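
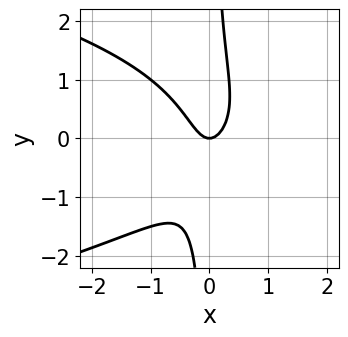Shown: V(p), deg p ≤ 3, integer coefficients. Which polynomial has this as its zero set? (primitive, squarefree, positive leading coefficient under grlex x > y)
2*x*y^2 + 3*x^2 - y

First, degree: a generic line meets the curve in up to 3 points, so deg p = 3.
Next, against the integer gridlines: it meets the y-axis at y = 0 (among the integer gridlines); it crosses the x-axis at the gridline x = 0.
Finally, assembling these constraints gives the stated polynomial.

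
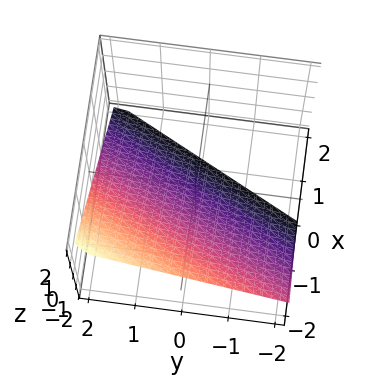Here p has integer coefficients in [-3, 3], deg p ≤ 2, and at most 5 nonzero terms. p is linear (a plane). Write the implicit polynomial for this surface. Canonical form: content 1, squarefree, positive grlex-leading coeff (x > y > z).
1. Degree: the surface is flat (a plane), so deg p = 1.
2. From the visible intercepts: it crosses the y-axis at the gridline y = 2; it meets the x-axis at x = -1 (among the integer gridlines).
3. Assembling these constraints gives the stated polynomial. Check: (0, 0, -1) on the z-axis lies on the surface, and p(0, 0, -1) = 0. ✓

2*x - y + 2*z + 2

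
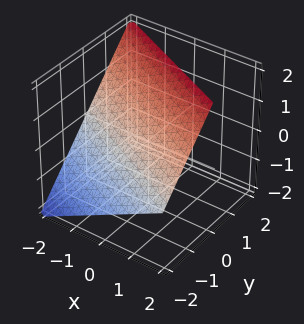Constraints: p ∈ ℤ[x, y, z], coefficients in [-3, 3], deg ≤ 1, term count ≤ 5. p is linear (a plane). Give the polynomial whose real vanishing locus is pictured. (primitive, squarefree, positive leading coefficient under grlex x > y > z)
x + 2*y - 2*z + 2

1. deg p = 1. The surface is flat (a plane).
2. Against the integer gridlines: it crosses the x-axis at the gridline x = -2; it crosses the y-axis at the gridline y = -1; it crosses the z-axis at the gridline z = 1.
3. Together with the visible shape, these determine p as stated.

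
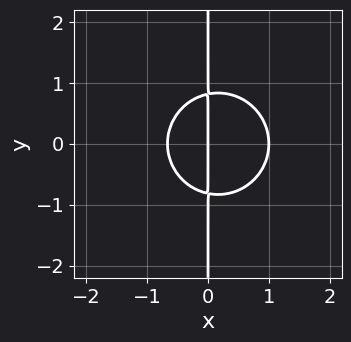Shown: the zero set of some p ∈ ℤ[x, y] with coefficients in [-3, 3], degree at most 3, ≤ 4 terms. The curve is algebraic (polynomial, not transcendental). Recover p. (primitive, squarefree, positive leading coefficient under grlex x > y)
3*x^3 + 3*x*y^2 - x^2 - 2*x

1. deg p = 3. A generic line meets the curve in up to 3 points.
2. Symmetries: the y ↦ −y reflection is a symmetry, so y appears only in even powers.
3. Observable constraints: among the integer gridlines, it crosses the x-axis at x ∈ {0, 1}; the visible y-axis segment lies entirely on the curve.
4. The integer polynomial consistent with all of this is the stated p.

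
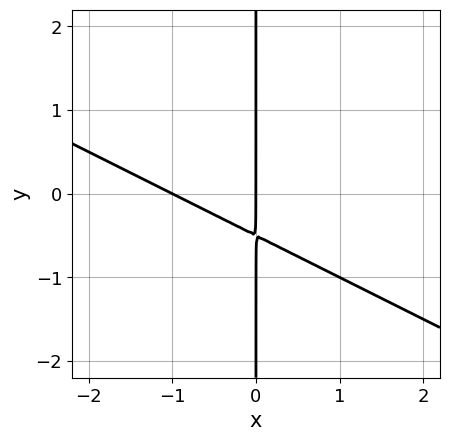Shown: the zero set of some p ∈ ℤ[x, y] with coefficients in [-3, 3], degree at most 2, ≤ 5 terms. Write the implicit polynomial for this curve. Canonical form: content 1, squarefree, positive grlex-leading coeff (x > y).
x^2 + 2*x*y + x

First, deg p = 2. A generic line meets the curve in up to 2 points.
Then, checking where it meets the axes: every point of the y-axis in the box is on the curve; the x-axis gridline crossings are at x ∈ {-1, 0}.
Finally, the integer polynomial consistent with all of this is the stated p.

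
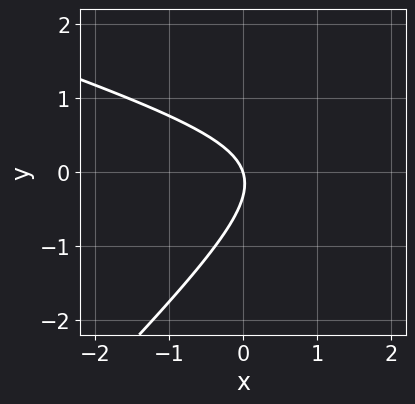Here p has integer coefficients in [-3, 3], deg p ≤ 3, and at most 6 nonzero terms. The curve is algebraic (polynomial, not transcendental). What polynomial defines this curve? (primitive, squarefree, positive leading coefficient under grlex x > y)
x^2 + 2*x*y - 3*y^2 - 3*x - y

1. The degree is 2 — no degree-1 curve has this shape.
2. Checking where it meets the axes: it crosses the y-axis at the gridline y = 0; it meets the x-axis at x = 0 (among the integer gridlines).
3. Assembling these constraints gives the stated polynomial.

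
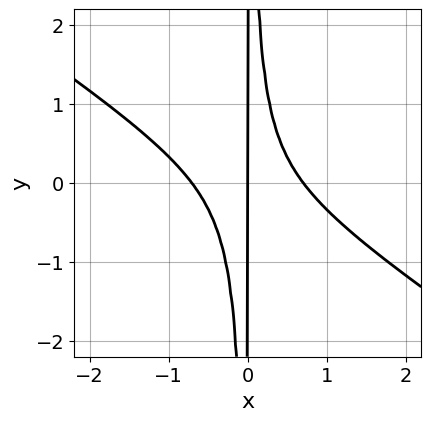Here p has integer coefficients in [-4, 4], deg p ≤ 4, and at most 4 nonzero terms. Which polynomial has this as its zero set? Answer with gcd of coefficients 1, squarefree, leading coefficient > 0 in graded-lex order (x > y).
2*x^3 + 3*x^2*y - x

(a) The degree is 3 — a generic line meets the curve in up to 3 points.
(b) Checking where it meets the axes: every point of the y-axis in the box is on the curve; one x-axis crossing is at x = 0.
(c) Solving for integer coefficients yields p as stated.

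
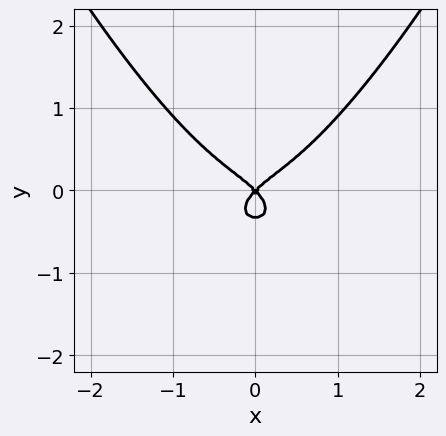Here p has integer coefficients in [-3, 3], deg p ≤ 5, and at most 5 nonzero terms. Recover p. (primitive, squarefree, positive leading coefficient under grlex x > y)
2*x^4 - 3*y^3 + x^2 - y^2

Degree: no degree-3 curve has this shape, so deg p = 4.
Symmetries: it's symmetric under x → −x, forcing even powers of x.
Against the integer gridlines: it crosses the x-axis at the gridline x = 0; it crosses the y-axis at the gridline y = 0.
Assembling these constraints gives the stated polynomial.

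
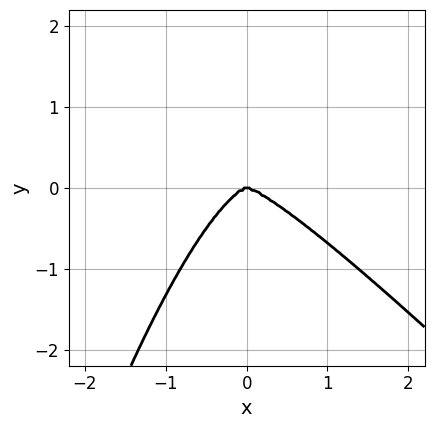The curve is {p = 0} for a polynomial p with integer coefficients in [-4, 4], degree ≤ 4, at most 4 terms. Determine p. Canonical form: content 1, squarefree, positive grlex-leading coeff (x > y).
(a) Degree: the shape is more complex than any degree-3 curve, so deg p = 4.
(b) Against the integer gridlines: it crosses the y-axis at the gridline y = 0; it meets the x-axis at x = 0 (among the integer gridlines).
(c) Fitting integer coefficients to these (and the overall shape) gives p.

x^4 + x^3*y + y^3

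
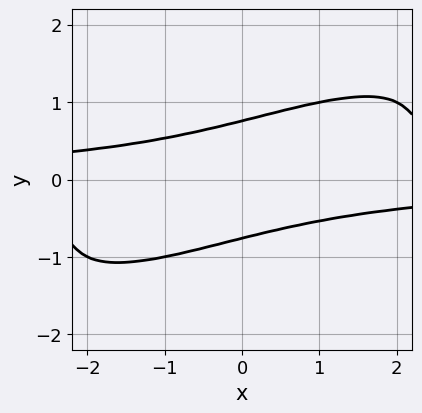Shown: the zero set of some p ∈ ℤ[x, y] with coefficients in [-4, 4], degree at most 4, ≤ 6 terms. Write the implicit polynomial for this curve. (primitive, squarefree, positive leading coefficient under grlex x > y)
1. Degree: no degree-3 curve has this shape, so deg p = 4.
2. Against the integer gridlines: the curve avoids every integer x-axis point in the box.
3. Fitting integer coefficients to these (and the overall shape) gives p.

x^2*y^2 - 3*x*y^3 + 3*y^4 - 1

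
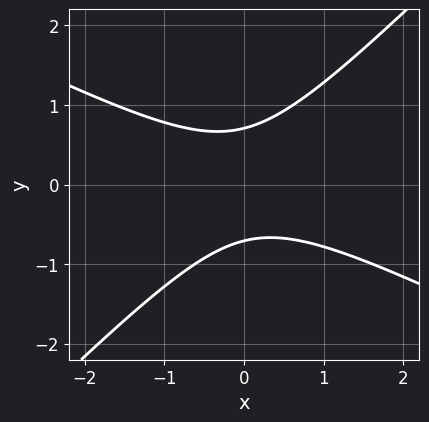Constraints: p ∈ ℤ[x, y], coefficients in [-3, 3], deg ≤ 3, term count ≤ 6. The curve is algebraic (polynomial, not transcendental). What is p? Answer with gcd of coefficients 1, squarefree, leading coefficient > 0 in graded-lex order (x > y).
1. Degree: no degree-1 curve has this shape, so deg p = 2.
2. From the axis intercepts and sections: it misses every integer gridline on the x-axis.
3. These observations pin down the coefficients.

x^2 + x*y - 2*y^2 + 1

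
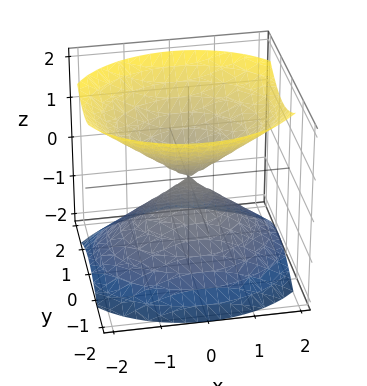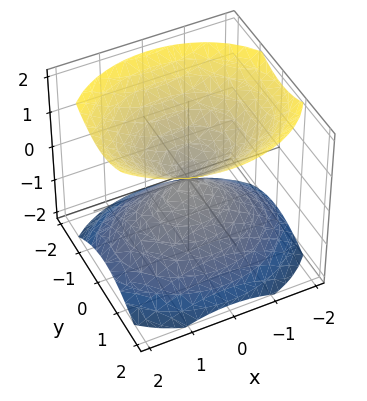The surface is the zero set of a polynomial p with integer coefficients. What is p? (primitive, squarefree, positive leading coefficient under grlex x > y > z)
2*x^2 + 3*y^2 - 3*z^2

First, there are 2 components. They look like related sheets of one shape, so recover p as a whole.
Next, the degree is 2 — two nappes meeting at a single point; a quadric.
Then, symmetries: mirror symmetry y ↦ −y ⇒ only even powers of y; mirror symmetry z ↦ −z ⇒ only even powers of z; it's symmetric under x → −x, forcing even powers of x.
Next, observable constraints: one y-axis crossing is at y = 0; one x-axis crossing is at x = 0; one z-axis crossing is at z = 0.
Finally, matching integer coefficients to the picture gives p.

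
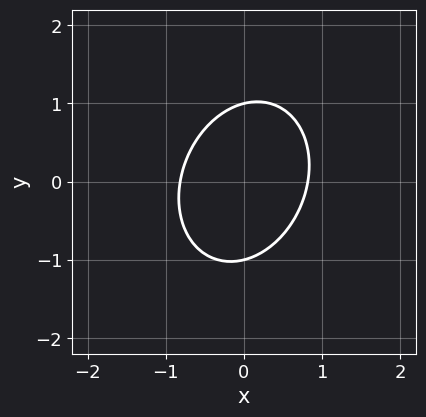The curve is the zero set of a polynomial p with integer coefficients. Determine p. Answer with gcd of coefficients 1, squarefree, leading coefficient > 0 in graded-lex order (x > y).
First, deg p = 2.
Then, observable constraints: among the integer gridlines, it crosses the y-axis at y ∈ {-1, 1}.
Finally, these observations pin down the coefficients.

3*x^2 - x*y + 2*y^2 - 2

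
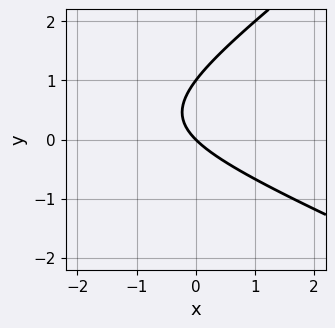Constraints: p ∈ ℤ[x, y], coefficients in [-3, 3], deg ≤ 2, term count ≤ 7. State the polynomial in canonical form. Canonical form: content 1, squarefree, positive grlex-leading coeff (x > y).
x^2 + x*y - 3*y^2 + 3*x + 3*y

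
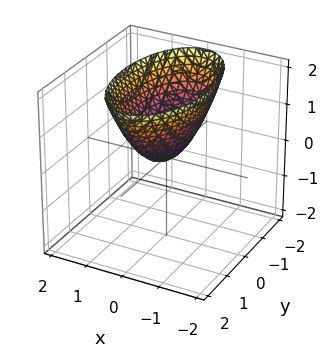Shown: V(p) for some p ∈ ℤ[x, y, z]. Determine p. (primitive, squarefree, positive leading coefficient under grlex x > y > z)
3*x^2 + y^2 - 2*z

(a) The degree is 2 — a paraboloid; a quadric.
(b) Symmetries: it's symmetric under y → −y, forcing even powers of y; the x ↦ −x reflection is a symmetry, so x appears only in even powers.
(c) Checking where it meets the axes: it crosses the z-axis at the gridline z = 0; it meets the y-axis at y = 0 (among the integer gridlines).
(d) Together with the visible shape, these determine p as stated.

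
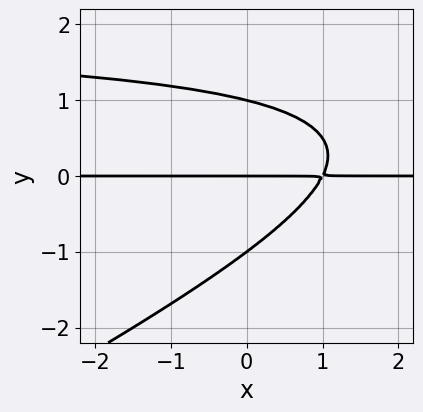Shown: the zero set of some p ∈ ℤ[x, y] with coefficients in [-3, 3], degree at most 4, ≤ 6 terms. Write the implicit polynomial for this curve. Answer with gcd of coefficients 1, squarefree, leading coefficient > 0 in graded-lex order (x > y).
x*y^2 - 2*y^3 - 2*x*y + 2*y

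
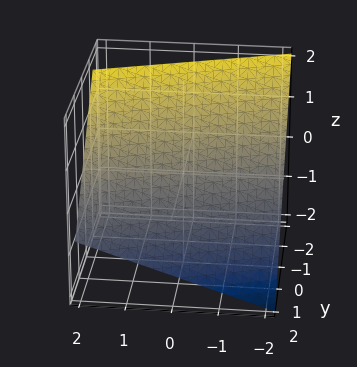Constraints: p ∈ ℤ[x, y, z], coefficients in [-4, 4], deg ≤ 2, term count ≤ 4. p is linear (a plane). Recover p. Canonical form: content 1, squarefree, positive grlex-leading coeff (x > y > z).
First, the degree is 1 — every cross-section is a straight line — this is a plane.
Next, checking where it meets the axes: one x-axis crossing is at x = -2.
Finally, together with the visible shape, these determine p as stated.

x - 3*y - 3*z + 2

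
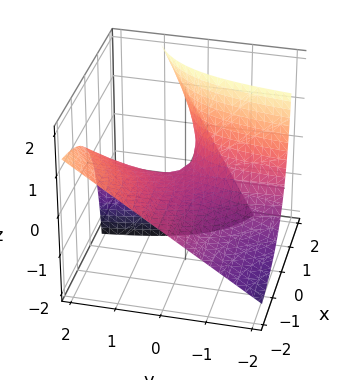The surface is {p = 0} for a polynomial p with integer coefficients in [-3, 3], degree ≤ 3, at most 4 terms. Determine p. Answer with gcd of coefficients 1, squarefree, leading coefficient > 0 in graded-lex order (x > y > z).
x*y - x*z + z

1. The degree is 2 — no degree-1 surface has this shape.
2. From the visible intercepts: every point of the y-axis in the box is on the surface; the visible x-axis segment lies entirely on the surface.
3. These observations pin down the coefficients.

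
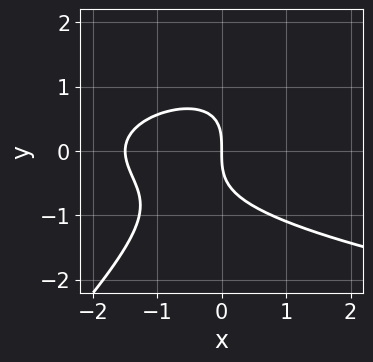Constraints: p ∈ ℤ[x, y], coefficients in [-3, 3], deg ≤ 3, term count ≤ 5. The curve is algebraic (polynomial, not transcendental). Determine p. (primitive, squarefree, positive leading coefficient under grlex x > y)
2*x*y^2 - 2*y^3 - 2*x^2 - 3*x

First, deg p = 3. The shape is more complex than any degree-2 curve.
Then, checking where it meets the axes: it crosses the y-axis at the gridline y = 0; one x-axis crossing is at x = 0.
Finally, these observations pin down the coefficients.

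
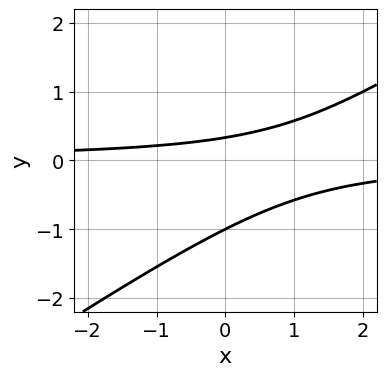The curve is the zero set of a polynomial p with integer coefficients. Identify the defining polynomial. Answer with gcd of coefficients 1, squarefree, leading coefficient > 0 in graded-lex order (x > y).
2*x*y - 3*y^2 - 2*y + 1

(a) deg p = 2.
(b) From the visible intercepts: it meets the y-axis at y = -1 (among the integer gridlines); the curve avoids every integer x-axis point in the box.
(c) Together with the visible shape, these determine p as stated.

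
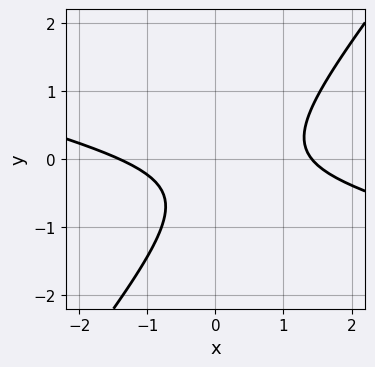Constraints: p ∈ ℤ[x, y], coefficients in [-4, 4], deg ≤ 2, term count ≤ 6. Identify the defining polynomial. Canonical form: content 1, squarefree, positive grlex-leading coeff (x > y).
x^2 + 3*x*y - 3*y^2 - 2*y - 2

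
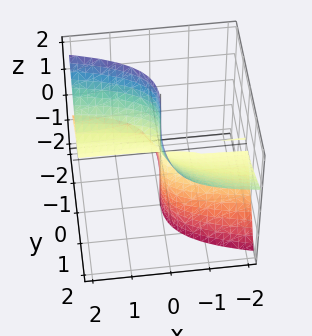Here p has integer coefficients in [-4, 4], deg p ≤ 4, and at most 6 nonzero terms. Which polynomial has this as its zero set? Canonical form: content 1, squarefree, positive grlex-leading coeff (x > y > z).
deg p = 3.
Against the integer gridlines: the visible x-axis segment lies entirely on the surface; it crosses the y-axis at the gridline y = 0; every point of the z-axis in the box is on the surface.
Together with the visible shape, these determine p as stated.

x*y*z + 2*x*z^2 + y^3 - y^2*z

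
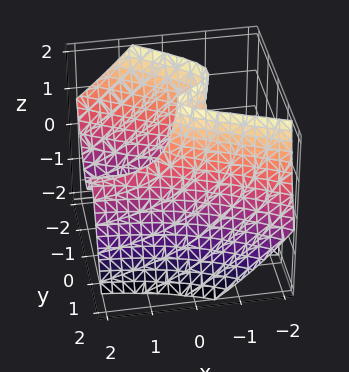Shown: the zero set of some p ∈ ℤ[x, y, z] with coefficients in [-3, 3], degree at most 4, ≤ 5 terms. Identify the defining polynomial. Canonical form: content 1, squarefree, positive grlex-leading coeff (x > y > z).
2*x*y^2 + 3*y^3 + 2*y^2*z + x*z - 2*y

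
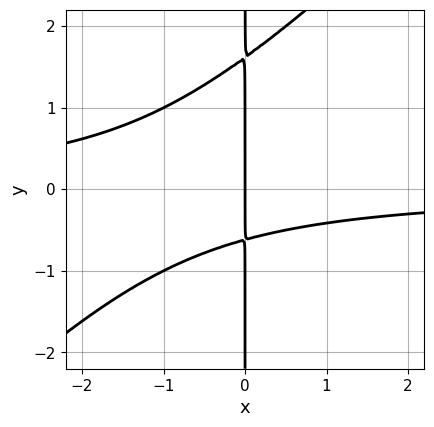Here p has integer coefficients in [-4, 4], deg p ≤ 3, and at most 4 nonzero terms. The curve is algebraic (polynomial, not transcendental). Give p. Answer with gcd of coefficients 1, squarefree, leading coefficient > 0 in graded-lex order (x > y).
(a) Degree: no degree-2 curve has this shape, so deg p = 3.
(b) Reading off the gridlines: it crosses the x-axis at the gridline x = 0; every point of the y-axis in the box is on the curve.
(c) These observations pin down the coefficients.

x^2*y - x*y^2 + x*y + x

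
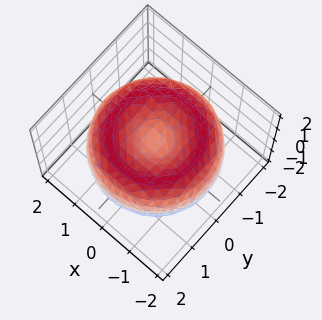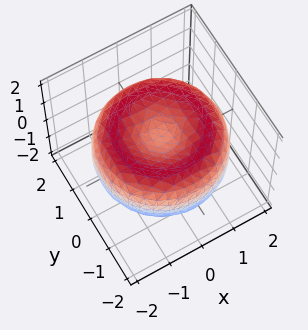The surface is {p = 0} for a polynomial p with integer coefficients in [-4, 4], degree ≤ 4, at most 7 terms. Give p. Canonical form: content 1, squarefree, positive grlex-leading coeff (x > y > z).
x^4 + 2*x^2*y^2 + y^4 - 3*x^2 - 3*y^2 + 3*z^2 - 1

Degree: the shape is more complex than any degree-3 surface, so deg p = 4.
Symmetries: the z-axis is an axis of rotation, so x and y enter only as x² + y².
Reading off the gridlines: a circular section at z = 1 has radius exactly 1.
These observations pin down the coefficients.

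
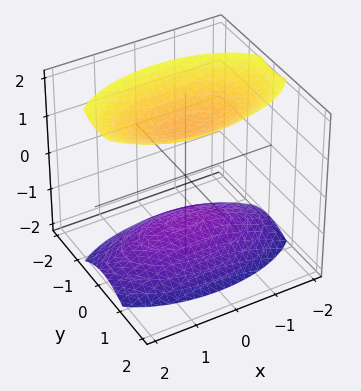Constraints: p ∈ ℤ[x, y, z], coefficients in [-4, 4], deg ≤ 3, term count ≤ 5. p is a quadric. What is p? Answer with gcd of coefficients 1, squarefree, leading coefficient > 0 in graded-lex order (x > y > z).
x^2 + 3*y^2 - 2*z^2 + 3

1. There are 2 components.
2. deg p = 2.
3. Symmetries: the x ↦ −x reflection is a symmetry, so x appears only in even powers; mirror symmetry y ↦ −y ⇒ only even powers of y; it's symmetric under z → −z, forcing even powers of z.
4. Reading off the gridlines: it misses every integer gridline on the x-axis; no y-intercept at any integer in the box.
5. These observations pin down the coefficients.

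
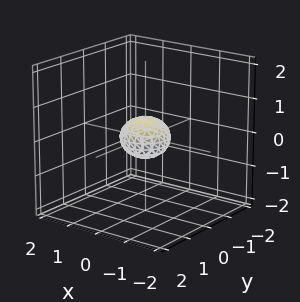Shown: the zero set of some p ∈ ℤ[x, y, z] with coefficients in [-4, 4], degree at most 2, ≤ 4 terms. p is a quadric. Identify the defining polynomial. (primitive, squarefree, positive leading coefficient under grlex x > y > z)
2*x^2 + 2*y^2 + 3*z^2 - 1

(a) The degree is 2 — a closed, bounded, convex surface; a quadric.
(b) Symmetries: the z ↦ −z reflection is a symmetry, so z appears only in even powers; the surface is invariant under rotation about z: p = q(x² + y², z).
(c) From the visible intercepts: a circular section at z = 0 has radius between 0 and 1.
(d) Assembling these constraints gives the stated polynomial.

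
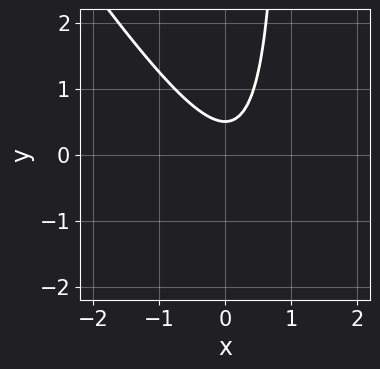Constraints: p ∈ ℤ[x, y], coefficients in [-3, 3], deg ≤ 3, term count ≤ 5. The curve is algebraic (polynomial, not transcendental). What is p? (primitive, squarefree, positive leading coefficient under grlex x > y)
3*x^2 + 2*x*y - x - 2*y + 1

deg p = 2.
Checking where it meets the axes: it misses every integer gridline on the x-axis.
Together with the visible shape, these determine p as stated.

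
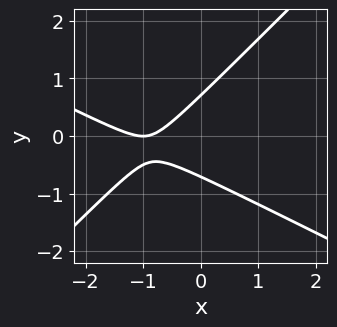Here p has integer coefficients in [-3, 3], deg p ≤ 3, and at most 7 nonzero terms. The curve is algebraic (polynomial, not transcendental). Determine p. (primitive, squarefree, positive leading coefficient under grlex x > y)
Degree: a generic line meets the curve in up to 2 points, so deg p = 2.
Reading off the gridlines: one x-axis crossing is at x = -1.
Matching integer coefficients to the picture gives p.

x^2 + x*y - 2*y^2 + 2*x + 1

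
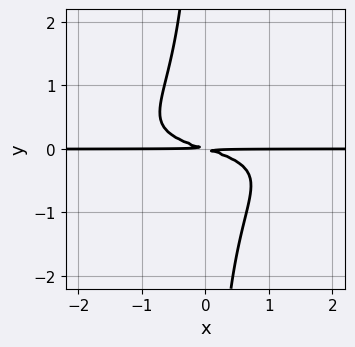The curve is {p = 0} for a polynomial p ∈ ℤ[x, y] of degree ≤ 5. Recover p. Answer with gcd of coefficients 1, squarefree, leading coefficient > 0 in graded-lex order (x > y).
x^2*y^2 - 3*x*y^3 - x*y - 3*y^2

(a) Degree: no degree-3 curve has this shape, so deg p = 4.
(b) Against the integer gridlines: the visible x-axis segment lies entirely on the curve.
(c) Fitting integer coefficients to these (and the overall shape) gives p.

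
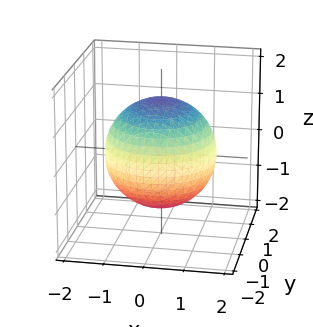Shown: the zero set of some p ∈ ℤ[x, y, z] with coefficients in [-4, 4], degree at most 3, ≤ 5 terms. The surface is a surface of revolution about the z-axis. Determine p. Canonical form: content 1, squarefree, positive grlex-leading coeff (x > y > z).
x^2 + y^2 + z^2 - 2

1. Degree: no degree-1 surface has this shape, so deg p = 2.
2. By symmetry, the surface is invariant under rotation about z: p = q(x² + y², z).
3. Against the integer gridlines: a circular section at z = 1 has radius exactly 1.
4. Putting this together gives p.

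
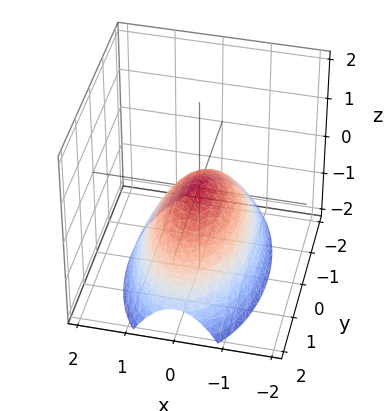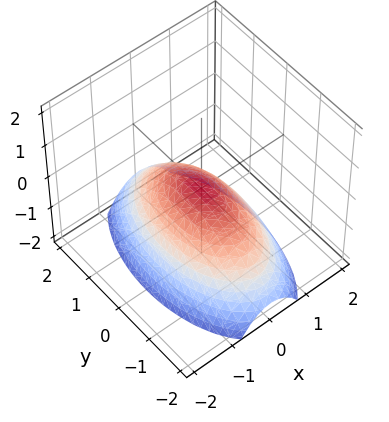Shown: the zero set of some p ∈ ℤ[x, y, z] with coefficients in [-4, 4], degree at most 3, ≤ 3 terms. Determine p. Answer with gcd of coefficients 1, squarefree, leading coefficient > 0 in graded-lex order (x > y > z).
First, deg p = 2. A paraboloid; a quadric.
Next, symmetries: mirror symmetry y ↦ −y ⇒ only even powers of y; the x ↦ −x reflection is a symmetry, so x appears only in even powers.
Then, against the integer gridlines: it crosses the y-axis at the gridline y = 0; it meets the x-axis at x = 0 (among the integer gridlines).
Finally, the integer polynomial consistent with all of this is the stated p.

3*x^2 + y^2 + 3*z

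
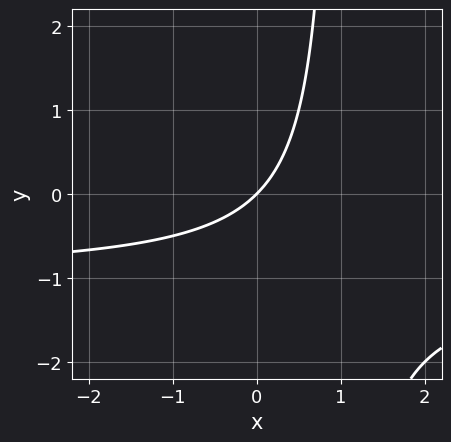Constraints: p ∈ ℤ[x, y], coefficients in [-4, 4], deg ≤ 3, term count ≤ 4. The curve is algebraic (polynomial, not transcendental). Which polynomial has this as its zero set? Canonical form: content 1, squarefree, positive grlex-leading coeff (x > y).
(a) Degree: a generic line meets the curve in up to 2 points, so deg p = 2.
(b) Observable constraints: one y-axis crossing is at y = 0; one x-axis crossing is at x = 0.
(c) Fitting integer coefficients to these (and the overall shape) gives p.

x*y + x - y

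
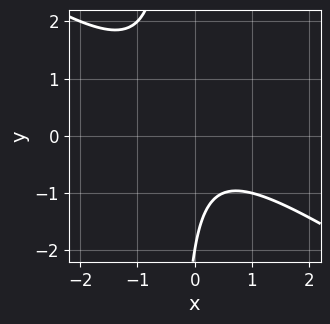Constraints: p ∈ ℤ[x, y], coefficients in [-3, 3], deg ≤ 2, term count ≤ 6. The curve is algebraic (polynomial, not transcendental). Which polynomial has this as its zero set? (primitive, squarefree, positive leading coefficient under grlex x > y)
2*x^2 + 3*x*y + y + 2

(a) Degree: the shape is more complex than any degree-1 curve, so deg p = 2.
(b) Reading off the gridlines: it meets the y-axis at y = -2 (among the integer gridlines); it misses every integer gridline on the x-axis.
(c) Solving for integer coefficients yields p as stated.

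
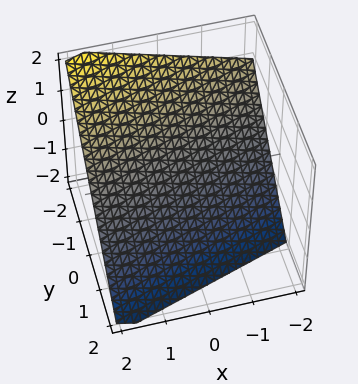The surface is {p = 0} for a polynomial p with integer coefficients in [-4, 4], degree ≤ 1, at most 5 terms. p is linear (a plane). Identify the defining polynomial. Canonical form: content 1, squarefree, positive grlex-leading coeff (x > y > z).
deg p = 1.
From the axis intercepts and sections: it crosses the x-axis at the gridline x = 2.
Putting this together gives p.

x - 3*y - 3*z - 2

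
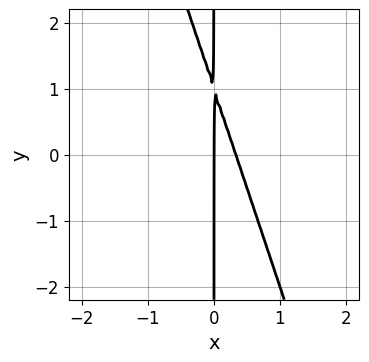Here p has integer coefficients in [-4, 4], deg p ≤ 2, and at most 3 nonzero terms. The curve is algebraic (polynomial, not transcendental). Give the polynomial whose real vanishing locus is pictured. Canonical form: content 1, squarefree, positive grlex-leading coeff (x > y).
3*x^2 + x*y - x

(a) Degree: the shape is more complex than any degree-1 curve, so deg p = 2.
(b) From the axis intercepts and sections: it crosses the x-axis at the gridline x = 0; the visible y-axis segment lies entirely on the curve.
(c) Solving for integer coefficients yields p as stated.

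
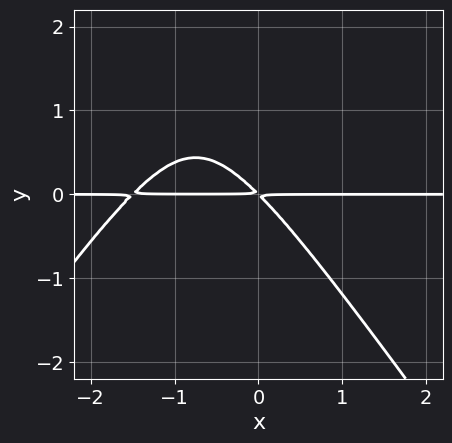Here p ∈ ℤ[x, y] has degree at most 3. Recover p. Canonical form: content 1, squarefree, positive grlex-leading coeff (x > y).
1. The degree is 3 — a generic line meets the curve in up to 3 points.
2. Reading off the gridlines: every point of the x-axis in the box is on the curve.
3. Assembling these constraints gives the stated polynomial.

2*x^2*y - y^3 + 3*x*y + 3*y^2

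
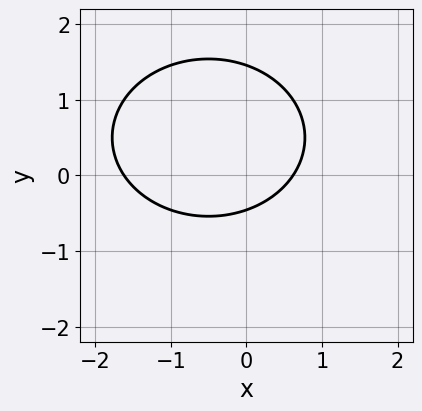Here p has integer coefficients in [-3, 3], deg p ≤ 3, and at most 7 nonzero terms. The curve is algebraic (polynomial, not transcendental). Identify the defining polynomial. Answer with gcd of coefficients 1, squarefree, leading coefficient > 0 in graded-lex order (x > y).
(a) deg p = 2. No degree-1 curve has this shape.
(b) The integer polynomial consistent with all of this is the stated p.

2*x^2 + 3*y^2 + 2*x - 3*y - 2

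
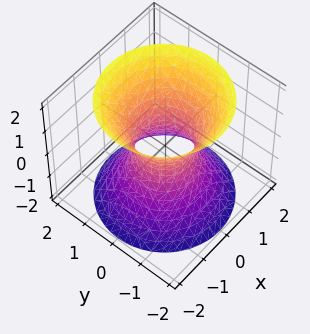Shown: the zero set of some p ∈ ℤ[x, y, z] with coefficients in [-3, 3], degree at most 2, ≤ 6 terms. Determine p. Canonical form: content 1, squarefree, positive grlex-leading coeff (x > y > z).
3*x^2 + 3*y^2 - 2*z^2 - 2

(a) Degree: a generic line meets the surface in up to 2 points, so deg p = 2.
(b) Symmetries: rotational symmetry about the z-axis ⇒ p depends on x, y only through x² + y².
(c) Against the integer gridlines: a circular section at z = 2 has radius between 1 and 2; it misses every integer gridline on the z-axis.
(d) Putting this together gives p.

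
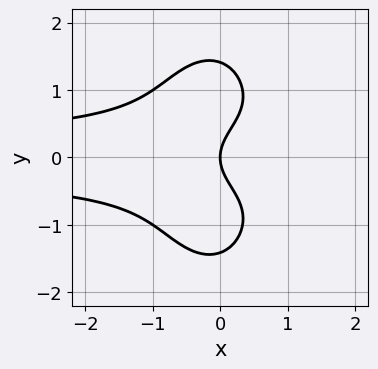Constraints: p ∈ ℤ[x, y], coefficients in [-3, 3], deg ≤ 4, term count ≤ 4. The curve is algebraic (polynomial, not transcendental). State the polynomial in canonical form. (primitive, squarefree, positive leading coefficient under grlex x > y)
First, deg p = 4. No degree-3 curve has this shape.
Then, symmetries: mirror symmetry y ↦ −y ⇒ only even powers of y.
Then, checking where it meets the axes: one y-axis crossing is at y = 0; one x-axis crossing is at x = 0.
Finally, together with the visible shape, these determine p as stated.

3*x^2*y^2 + y^4 - 2*y^2 + 2*x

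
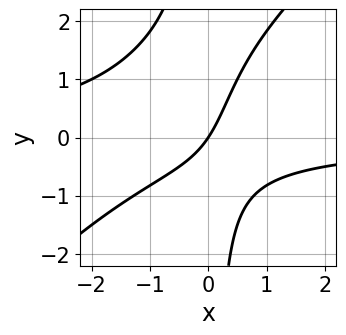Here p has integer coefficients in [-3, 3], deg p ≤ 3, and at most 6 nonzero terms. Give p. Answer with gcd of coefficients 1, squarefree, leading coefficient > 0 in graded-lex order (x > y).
First, the degree is 3 — no degree-2 curve has this shape.
Then, reading off the gridlines: it crosses the y-axis at the gridline y = 0; it crosses the x-axis at the gridline x = 0.
Finally, solving for integer coefficients yields p as stated.

2*x^2*y - 2*x*y^2 + 2*x*y + 3*x - 2*y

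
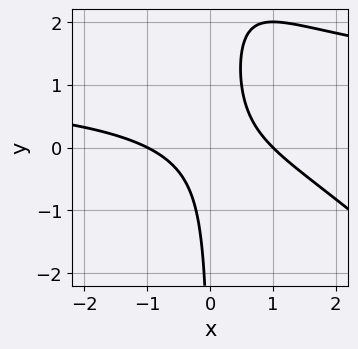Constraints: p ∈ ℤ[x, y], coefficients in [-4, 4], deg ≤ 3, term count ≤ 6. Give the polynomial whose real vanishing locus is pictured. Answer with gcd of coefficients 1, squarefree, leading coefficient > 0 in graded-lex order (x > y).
x^2*y + x*y^2 - x^2 - 3*x*y + 1

1. Degree: a generic line meets the curve in up to 3 points, so deg p = 3.
2. Against the integer gridlines: among the integer gridlines, it crosses the x-axis at x ∈ {-1, 1}; no y-intercept at any integer in the box.
3. Putting this together gives p.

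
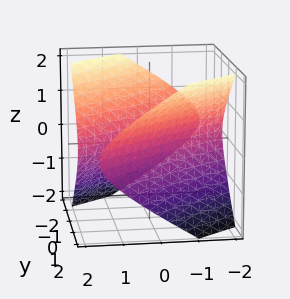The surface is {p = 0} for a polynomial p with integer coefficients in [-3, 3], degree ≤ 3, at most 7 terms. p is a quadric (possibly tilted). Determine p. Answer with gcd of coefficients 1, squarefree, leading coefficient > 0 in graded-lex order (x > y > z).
1. I count 2 distinct pieces.
2. The degree is 2 — a generic line meets the surface in up to 2 points.
3. Checking where it meets the axes: it misses every integer gridline on the z-axis; among the integer gridlines, it crosses the x-axis at x ∈ {-1, 1}.
4. Matching integer coefficients to the picture gives p.

x^2 - 3*x*y + 2*y^2 - 3*z^2 - 1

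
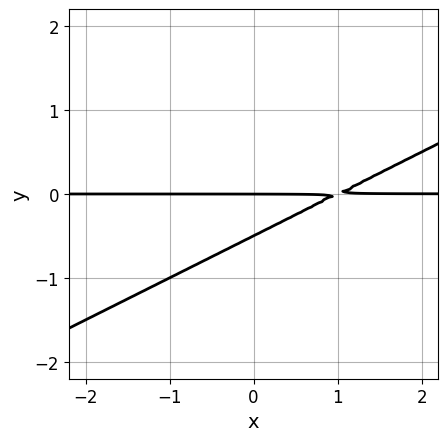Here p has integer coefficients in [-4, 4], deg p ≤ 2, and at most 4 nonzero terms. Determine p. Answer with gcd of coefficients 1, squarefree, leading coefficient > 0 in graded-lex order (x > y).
(a) The degree is 2 — no degree-1 curve has this shape.
(b) Reading off the gridlines: every point of the x-axis in the box is on the curve; one y-axis crossing is at y = 0.
(c) Together with the visible shape, these determine p as stated.

x*y - 2*y^2 - y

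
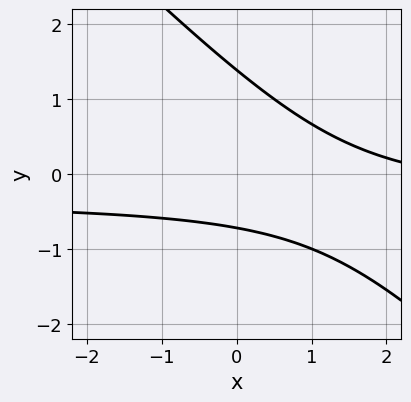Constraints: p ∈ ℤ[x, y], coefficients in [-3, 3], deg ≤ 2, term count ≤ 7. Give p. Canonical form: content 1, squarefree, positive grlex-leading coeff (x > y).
3*x*y + 3*y^2 + x - 2*y - 3

deg p = 2. A generic line meets the curve in up to 2 points.
Checking where it meets the axes: the curve avoids every integer x-axis point in the box.
The integer polynomial consistent with all of this is the stated p.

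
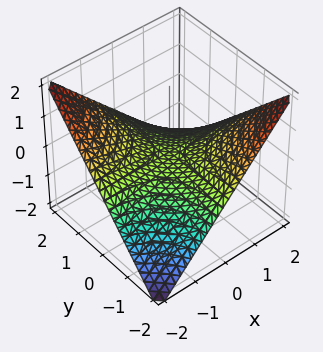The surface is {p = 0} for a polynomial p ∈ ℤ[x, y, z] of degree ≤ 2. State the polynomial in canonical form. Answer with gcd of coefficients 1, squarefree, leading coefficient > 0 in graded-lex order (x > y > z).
x*y + 2*z

1. Degree: a saddle surface; a quadric, so deg p = 2.
2. Observable constraints: every point of the x-axis in the box is on the surface; the visible y-axis segment lies entirely on the surface.
3. Together with the visible shape, these determine p as stated.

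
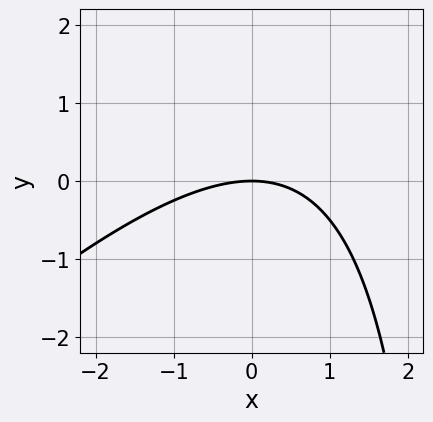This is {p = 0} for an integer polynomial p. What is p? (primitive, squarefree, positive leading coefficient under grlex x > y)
Degree: the shape is more complex than any degree-1 curve, so deg p = 2.
Checking where it meets the axes: it crosses the y-axis at the gridline y = 0; it crosses the x-axis at the gridline x = 0.
Together with the visible shape, these determine p as stated.

x^2 - x*y + 3*y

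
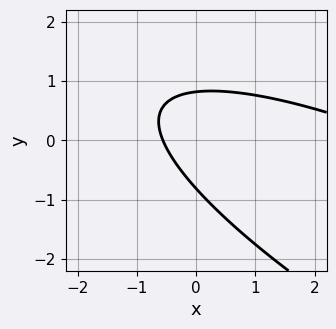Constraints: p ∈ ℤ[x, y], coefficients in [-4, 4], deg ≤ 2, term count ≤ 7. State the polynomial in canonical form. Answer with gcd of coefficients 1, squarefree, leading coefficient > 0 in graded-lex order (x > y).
x^2 + 3*x*y + 3*y^2 - 3*x - 2

Degree: the shape is more complex than any degree-1 curve, so deg p = 2.
Putting this together gives p.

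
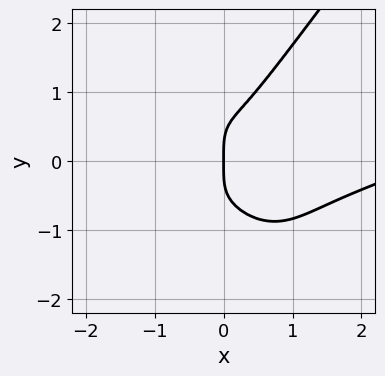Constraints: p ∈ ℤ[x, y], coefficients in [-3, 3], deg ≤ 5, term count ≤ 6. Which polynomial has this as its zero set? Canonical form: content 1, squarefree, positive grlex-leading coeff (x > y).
Degree: a generic line meets the curve in up to 4 points, so deg p = 4.
From the visible intercepts: it meets the y-axis at y = 0 (among the integer gridlines); one x-axis crossing is at x = 0.
Matching integer coefficients to the picture gives p.

x^4 - 3*x^3*y + y^4 - 3*x^3 - x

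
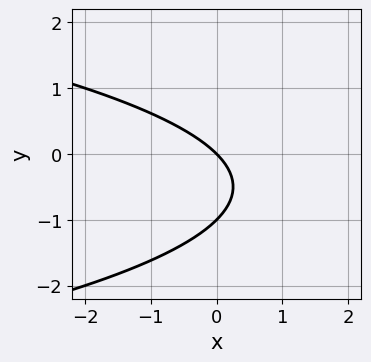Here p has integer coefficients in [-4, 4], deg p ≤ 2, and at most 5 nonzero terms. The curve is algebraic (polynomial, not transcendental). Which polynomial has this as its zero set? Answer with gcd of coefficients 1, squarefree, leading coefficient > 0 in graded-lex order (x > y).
(a) Degree: a generic line meets the curve in up to 2 points, so deg p = 2.
(b) From the visible intercepts: among the integer gridlines, it crosses the y-axis at y ∈ {-1, 0}; it meets the x-axis at x = 0 (among the integer gridlines).
(c) These observations pin down the coefficients.

y^2 + x + y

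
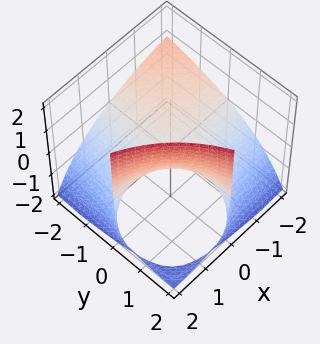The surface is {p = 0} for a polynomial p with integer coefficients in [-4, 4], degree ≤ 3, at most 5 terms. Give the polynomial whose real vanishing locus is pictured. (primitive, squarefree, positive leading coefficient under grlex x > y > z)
1. The degree is 2 — a generic line meets the surface in up to 2 points.
2. Reading off the gridlines: the visible x-axis segment lies entirely on the surface; it meets the z-axis at z = 0 (among the integer gridlines); the visible y-axis segment lies entirely on the surface.
3. Fitting integer coefficients to these (and the overall shape) gives p.

x*y + x*z + y*z - 2*z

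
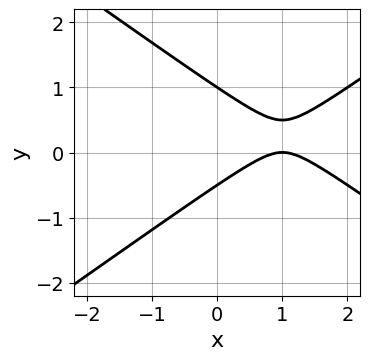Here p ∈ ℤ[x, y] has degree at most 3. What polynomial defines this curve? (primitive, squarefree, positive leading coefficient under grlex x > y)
x^2 - 2*y^2 - 2*x + y + 1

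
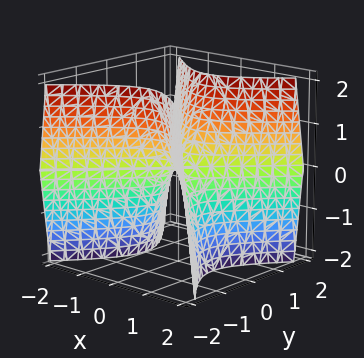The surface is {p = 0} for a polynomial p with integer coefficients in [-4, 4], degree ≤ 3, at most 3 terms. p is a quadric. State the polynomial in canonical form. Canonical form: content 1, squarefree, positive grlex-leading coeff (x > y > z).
1. deg p = 2. A saddle surface; a quadric.
2. Symmetries: it's symmetric under y → −y, forcing even powers of y; mirror symmetry x ↦ −x ⇒ only even powers of x.
3. Checking where it meets the axes: one z-axis crossing is at z = 0; it crosses the x-axis at the gridline x = 0; one y-axis crossing is at y = 0.
4. Solving for integer coefficients yields p as stated.

2*x^2 - 2*y^2 + z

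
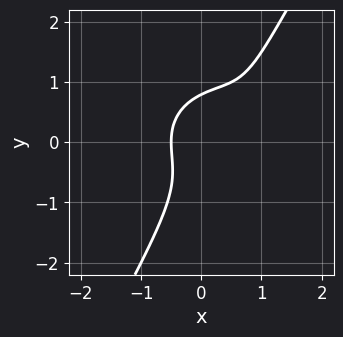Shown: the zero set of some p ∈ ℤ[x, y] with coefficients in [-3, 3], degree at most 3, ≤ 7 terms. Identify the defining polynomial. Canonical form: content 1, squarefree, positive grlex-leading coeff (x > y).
2*x^3 + 3*x*y^2 - 2*y^3 - 3*x^2 + 1

Degree: a generic line meets the curve in up to 3 points, so deg p = 3.
Solving for integer coefficients yields p as stated.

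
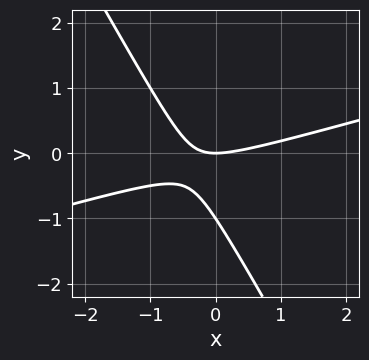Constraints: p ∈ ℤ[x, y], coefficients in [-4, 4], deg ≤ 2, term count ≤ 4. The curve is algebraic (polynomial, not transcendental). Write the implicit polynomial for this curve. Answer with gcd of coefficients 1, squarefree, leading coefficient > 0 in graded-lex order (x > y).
Degree: no degree-1 curve has this shape, so deg p = 2.
From the axis intercepts and sections: it meets the x-axis at x = 0 (among the integer gridlines); among the integer gridlines, it crosses the y-axis at y ∈ {-1, 0}.
These observations pin down the coefficients.

x^2 - 3*x*y - 2*y^2 - 2*y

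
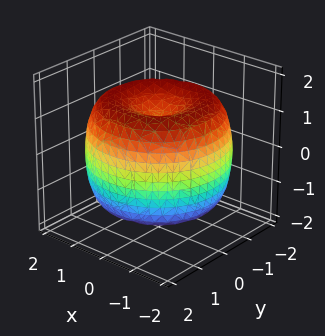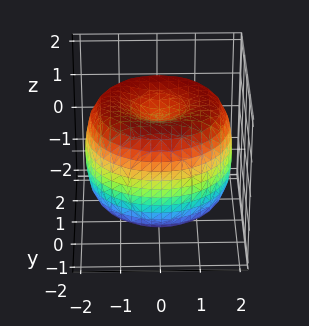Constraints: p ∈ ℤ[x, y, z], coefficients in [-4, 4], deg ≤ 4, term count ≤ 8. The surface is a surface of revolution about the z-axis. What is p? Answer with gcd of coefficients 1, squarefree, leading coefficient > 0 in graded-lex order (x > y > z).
(a) The degree is 4 — no degree-3 surface has this shape.
(b) Symmetries: the z-axis is an axis of rotation, so x and y enter only as x² + y².
(c) Checking where it meets the axes: a circular section at z = 0 has radius between 1 and 2; among the integer gridlines, it crosses the z-axis at z ∈ {-1, 1}.
(d) Putting this together gives p.

x^4 + 2*x^2*y^2 + y^4 - 3*x^2 - 3*y^2 + 2*z^2 - 2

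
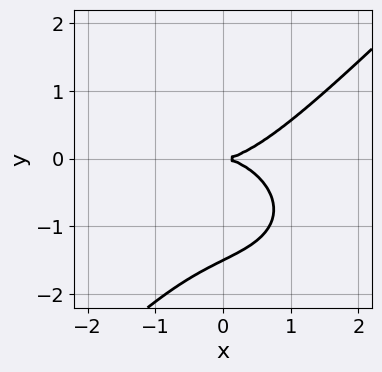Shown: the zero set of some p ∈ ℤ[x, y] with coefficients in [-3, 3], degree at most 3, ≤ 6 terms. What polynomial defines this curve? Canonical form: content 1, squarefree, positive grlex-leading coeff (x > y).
1. Degree: no degree-2 curve has this shape, so deg p = 3.
2. Observable constraints: one y-axis crossing is at y = 0; one x-axis crossing is at x = 0.
3. Fitting integer coefficients to these (and the overall shape) gives p.

x^3 + x*y^2 - 2*y^3 - 3*y^2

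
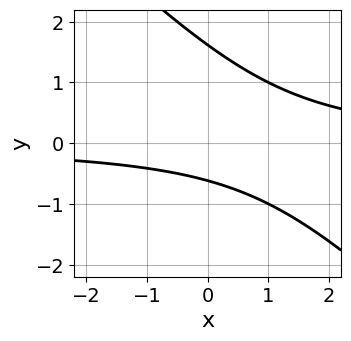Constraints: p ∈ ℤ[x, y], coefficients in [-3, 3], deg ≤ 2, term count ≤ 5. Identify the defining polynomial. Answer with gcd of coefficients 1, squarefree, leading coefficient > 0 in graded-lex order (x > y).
x*y + y^2 - y - 1

1. The degree is 2 — the shape is more complex than any degree-1 curve.
2. From the axis intercepts and sections: no x-intercept at any integer in the box.
3. Solving for integer coefficients yields p as stated.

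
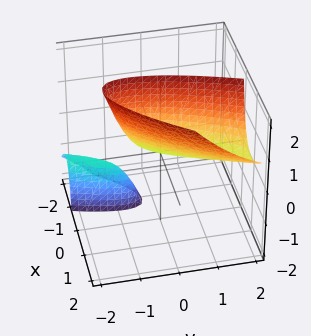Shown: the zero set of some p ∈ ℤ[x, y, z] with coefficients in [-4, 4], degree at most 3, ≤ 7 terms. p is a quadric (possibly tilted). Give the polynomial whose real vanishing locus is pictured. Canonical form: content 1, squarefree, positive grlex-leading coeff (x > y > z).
There are 2 components. Treating them together as one polynomial.
Degree: the shape is more complex than any degree-1 surface, so deg p = 2.
From the visible intercepts: it crosses the z-axis at the gridline z = 0; one x-axis crossing is at x = 0; one y-axis crossing is at y = 0.
Together with the visible shape, these determine p as stated.

3*x^2 - 3*x*y - 2*x*z + y^2 - z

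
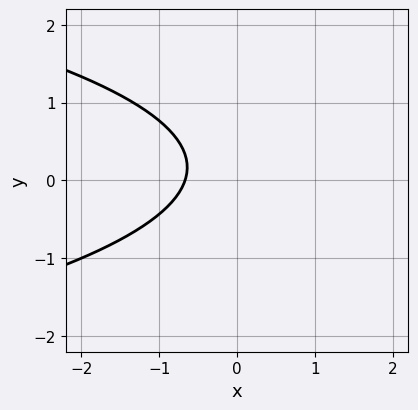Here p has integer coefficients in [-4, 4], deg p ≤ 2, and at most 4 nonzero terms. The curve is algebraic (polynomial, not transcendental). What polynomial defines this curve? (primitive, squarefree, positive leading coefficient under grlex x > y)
3*y^2 + 3*x - y + 2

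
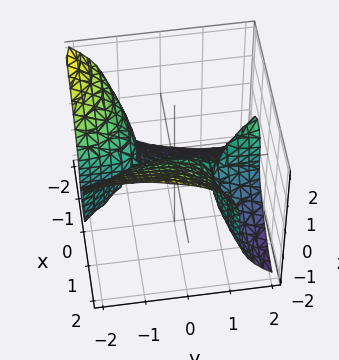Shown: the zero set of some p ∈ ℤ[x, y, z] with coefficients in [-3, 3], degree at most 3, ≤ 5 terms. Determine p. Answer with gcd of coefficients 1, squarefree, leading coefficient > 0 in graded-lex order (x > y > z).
2*x^3 - 3*x^2*y - 2*x*y^2 - 3*z^3 + 2*x

1. Degree: a generic line meets the surface in up to 3 points, so deg p = 3.
2. Against the integer gridlines: it crosses the z-axis at the gridline z = 0; it meets the x-axis at x = 0 (among the integer gridlines); every point of the y-axis in the box is on the surface.
3. Together with the visible shape, these determine p as stated.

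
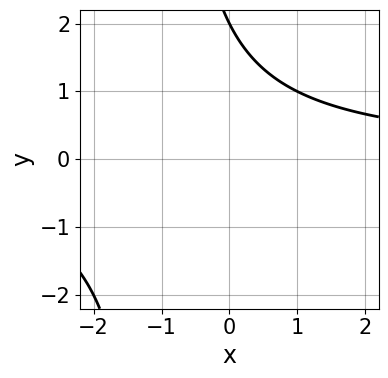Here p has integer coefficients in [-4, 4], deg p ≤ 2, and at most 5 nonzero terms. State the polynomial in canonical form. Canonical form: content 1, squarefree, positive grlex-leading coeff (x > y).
x*y + y - 2

First, deg p = 2.
Next, from the visible intercepts: it meets the y-axis at y = 2 (among the integer gridlines); the curve avoids every integer x-axis point in the box.
Finally, the integer polynomial consistent with all of this is the stated p.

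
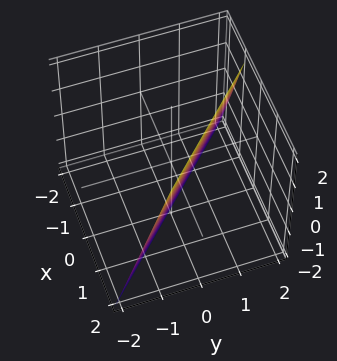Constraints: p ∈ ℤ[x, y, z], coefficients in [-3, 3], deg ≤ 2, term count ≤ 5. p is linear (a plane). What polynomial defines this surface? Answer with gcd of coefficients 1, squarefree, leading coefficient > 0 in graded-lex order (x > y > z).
The degree is 1 — every cross-section is a straight line — this is a plane.
Checking where it meets the axes: it meets the z-axis at z = -2 (among the integer gridlines).
Matching integer coefficients to the picture gives p.

3*x + 3*y - z - 2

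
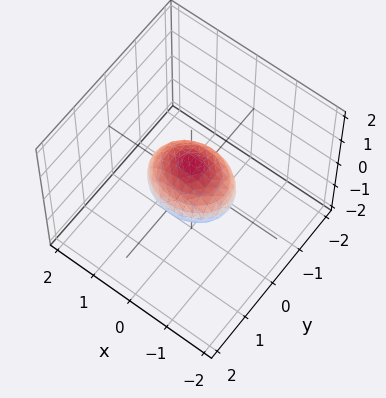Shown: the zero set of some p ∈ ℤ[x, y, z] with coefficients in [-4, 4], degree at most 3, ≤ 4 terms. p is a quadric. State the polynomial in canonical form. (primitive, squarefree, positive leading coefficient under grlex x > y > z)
2*x^2 + 3*y^2 + 3*z^2 - 2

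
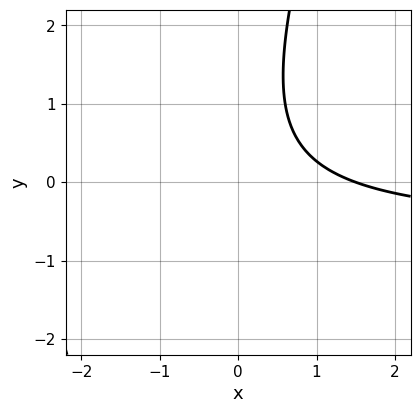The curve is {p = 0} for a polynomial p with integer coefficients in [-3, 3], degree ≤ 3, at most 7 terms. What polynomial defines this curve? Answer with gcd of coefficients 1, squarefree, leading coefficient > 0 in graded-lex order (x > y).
1. Degree: the shape is more complex than any degree-1 curve, so deg p = 2.
2. Reading off the gridlines: no y-intercept at any integer in the box.
3. Fitting integer coefficients to these (and the overall shape) gives p.

3*x*y - y^2 + 2*x + y - 3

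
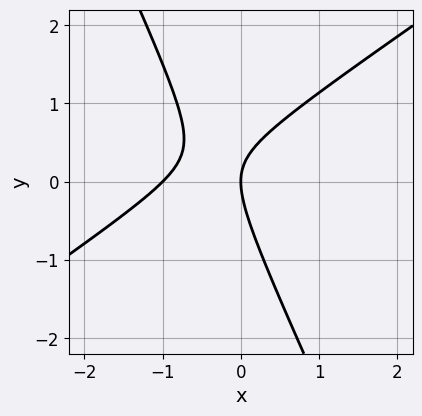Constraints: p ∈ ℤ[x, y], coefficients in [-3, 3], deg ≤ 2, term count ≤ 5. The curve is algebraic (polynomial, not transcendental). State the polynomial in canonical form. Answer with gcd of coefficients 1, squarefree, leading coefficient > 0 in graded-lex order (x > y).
3*x^2 - 3*x*y - 2*y^2 + 3*x

(a) The degree is 2 — a generic line meets the curve in up to 2 points.
(b) From the visible intercepts: it crosses the y-axis at the gridline y = 0; among the integer gridlines, it crosses the x-axis at x ∈ {-1, 0}.
(c) Assembling these constraints gives the stated polynomial.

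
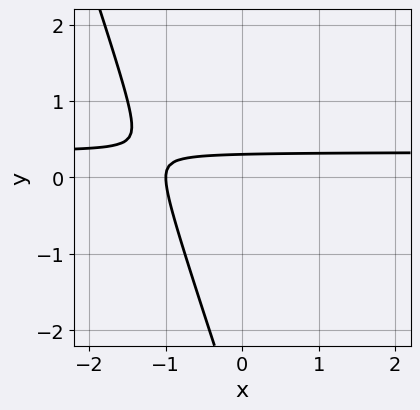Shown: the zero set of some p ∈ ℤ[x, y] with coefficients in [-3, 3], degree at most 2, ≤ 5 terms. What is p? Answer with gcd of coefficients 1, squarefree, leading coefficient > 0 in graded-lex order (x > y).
1. deg p = 2.
2. From the visible intercepts: one x-axis crossing is at x = -1.
3. The integer polynomial consistent with all of this is the stated p.

3*x*y + y^2 - x + 3*y - 1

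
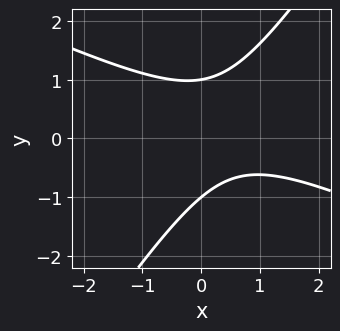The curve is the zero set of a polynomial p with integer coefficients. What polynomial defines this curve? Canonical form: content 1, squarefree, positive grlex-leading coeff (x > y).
1. deg p = 2. The shape is more complex than any degree-1 curve.
2. From the axis intercepts and sections: the y-axis gridline crossings are at y ∈ {-1, 1}; the curve avoids every integer x-axis point in the box.
3. Matching integer coefficients to the picture gives p.

2*x^2 + 3*x*y - 3*y^2 - 2*x + 3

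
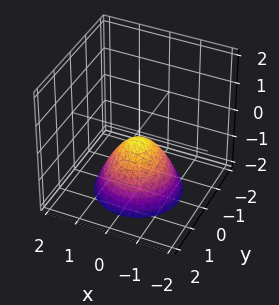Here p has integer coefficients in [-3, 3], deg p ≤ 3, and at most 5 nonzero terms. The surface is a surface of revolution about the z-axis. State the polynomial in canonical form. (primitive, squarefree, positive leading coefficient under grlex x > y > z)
(a) The degree is 2 — the shape is more complex than any degree-1 surface.
(b) Symmetry: the z-axis is an axis of rotation, so x and y enter only as x² + y².
(c) Checking where it meets the axes: no x-intercept at any integer in the box; no y-intercept at any integer in the box; a circular section at z = -2 has radius between 1 and 2.
(d) Putting this together gives p.

3*x^2 + 3*y^2 + 3*z + 1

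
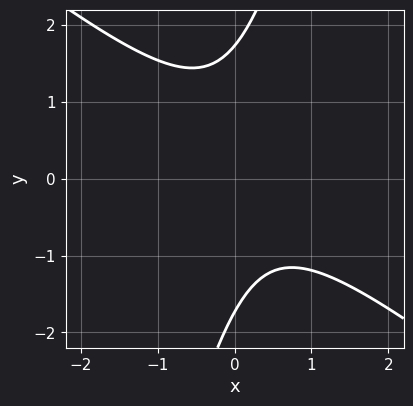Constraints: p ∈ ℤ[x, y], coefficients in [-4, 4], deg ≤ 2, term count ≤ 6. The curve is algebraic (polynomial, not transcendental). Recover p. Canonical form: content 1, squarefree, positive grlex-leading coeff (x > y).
3*x^2 + 3*x*y - y^2 - x + 3

1. The degree is 2 — no degree-1 curve has this shape.
2. Against the integer gridlines: it misses every integer gridline on the x-axis.
3. Together with the visible shape, these determine p as stated.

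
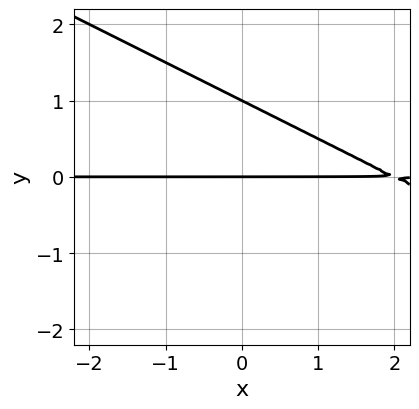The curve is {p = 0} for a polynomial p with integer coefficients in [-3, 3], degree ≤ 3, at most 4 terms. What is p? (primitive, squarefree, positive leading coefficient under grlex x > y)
x*y + 2*y^2 - 2*y

The degree is 2 — no degree-1 curve has this shape.
From the axis intercepts and sections: the y-axis gridline crossings are at y ∈ {0, 1}; the visible x-axis segment lies entirely on the curve.
Matching integer coefficients to the picture gives p.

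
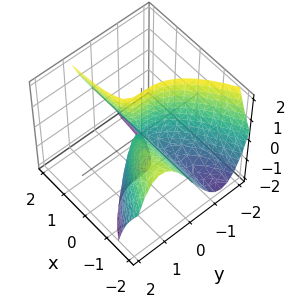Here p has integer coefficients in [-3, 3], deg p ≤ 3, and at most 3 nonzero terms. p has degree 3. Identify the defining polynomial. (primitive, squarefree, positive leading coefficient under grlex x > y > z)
y^3 + 2*x*y - x*z

First, degree: no degree-2 surface has this shape, so deg p = 3.
Then, observable constraints: one y-axis crossing is at y = 0; every point of the x-axis in the box is on the surface; every point of the z-axis in the box is on the surface.
Finally, solving for integer coefficients yields p as stated.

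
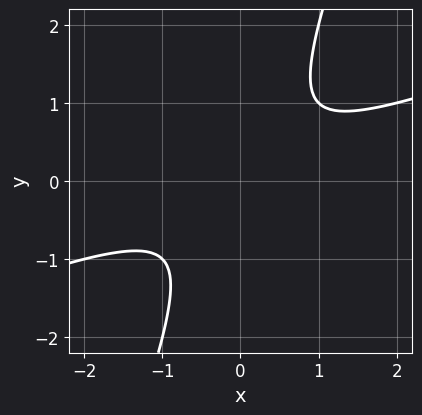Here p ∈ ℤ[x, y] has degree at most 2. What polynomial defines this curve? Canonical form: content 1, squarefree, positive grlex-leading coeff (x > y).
First, deg p = 2. No degree-1 curve has this shape.
Next, checking where it meets the axes: the curve avoids every integer x-axis point in the box; no y-intercept at any integer in the box.
Finally, assembling these constraints gives the stated polynomial.

x^2 - 3*x*y + y^2 + 1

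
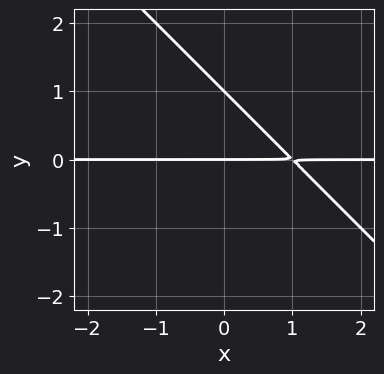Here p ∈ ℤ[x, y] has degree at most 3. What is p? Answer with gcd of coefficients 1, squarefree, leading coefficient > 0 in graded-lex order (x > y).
1. The degree is 2 — the shape is more complex than any degree-1 curve.
2. From the visible intercepts: every point of the x-axis in the box is on the curve; the y-axis gridline crossings are at y ∈ {0, 1}.
3. The integer polynomial consistent with all of this is the stated p.

x*y + y^2 - y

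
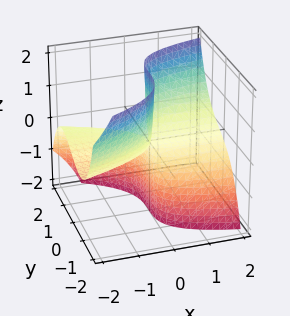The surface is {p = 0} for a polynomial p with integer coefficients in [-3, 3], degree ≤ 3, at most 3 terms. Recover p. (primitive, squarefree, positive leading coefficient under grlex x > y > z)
(a) The degree is 3 — the shape is more complex than any degree-2 surface.
(b) Against the integer gridlines: every point of the x-axis in the box is on the surface; the visible z-axis segment lies entirely on the surface.
(c) These observations pin down the coefficients.

y^3 + x*y - 2*x*z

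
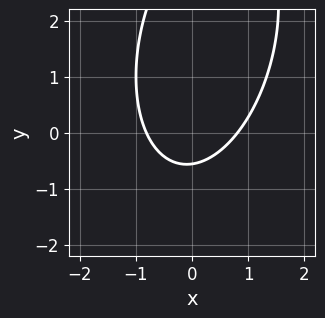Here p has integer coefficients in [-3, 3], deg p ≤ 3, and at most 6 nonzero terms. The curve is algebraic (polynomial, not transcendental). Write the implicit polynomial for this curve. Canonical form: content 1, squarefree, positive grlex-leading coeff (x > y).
3*x^2 - x*y + y^2 - 3*y - 2

1. The degree is 2 — no degree-1 curve has this shape.
2. Solving for integer coefficients yields p as stated.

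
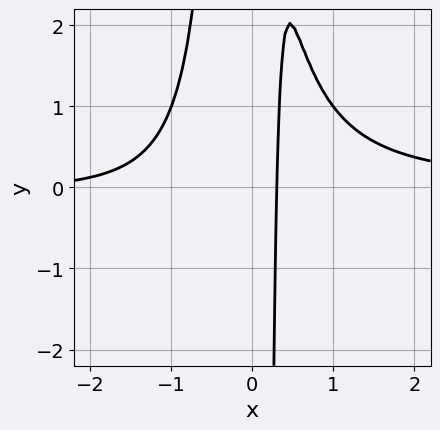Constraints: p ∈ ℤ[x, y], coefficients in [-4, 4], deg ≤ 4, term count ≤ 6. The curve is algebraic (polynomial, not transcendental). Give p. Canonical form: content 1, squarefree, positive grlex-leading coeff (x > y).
3*x^3*y - x^2 - 3*x + 1

deg p = 4.
From the axis intercepts and sections: no y-intercept at any integer in the box.
Together with the visible shape, these determine p as stated.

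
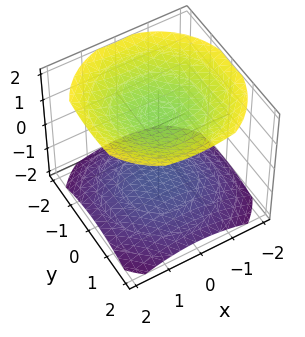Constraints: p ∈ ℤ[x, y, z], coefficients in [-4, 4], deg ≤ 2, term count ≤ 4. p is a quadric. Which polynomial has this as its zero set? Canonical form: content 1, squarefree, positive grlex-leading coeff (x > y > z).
x^2 + y^2 - 2*z^2 + 3

(a) The picture has 2 separate pieces. They look like related sheets of one shape, so recover p as a whole.
(b) deg p = 2. Two sheets facing apart; a quadric.
(c) By symmetry, every cross-section ⟂ z is a circle, so x, y appear only via x² + y²; the z ↦ −z reflection is a symmetry, so z appears only in even powers.
(d) Against the integer gridlines: the surface avoids every integer y-axis point in the box; the surface avoids every integer x-axis point in the box.
(e) Fitting integer coefficients to these (and the overall shape) gives p.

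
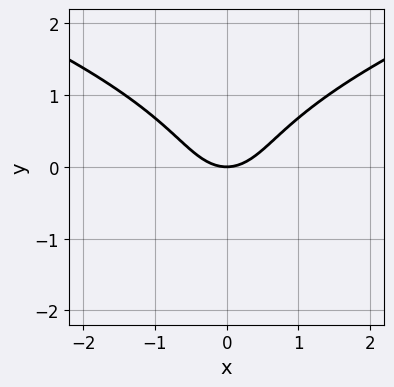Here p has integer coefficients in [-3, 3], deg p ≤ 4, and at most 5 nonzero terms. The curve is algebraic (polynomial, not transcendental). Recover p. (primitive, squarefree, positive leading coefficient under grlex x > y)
y^3 - x^2 + y

1. deg p = 3.
2. Symmetries: mirror symmetry x ↦ −x ⇒ only even powers of x.
3. Reading off the gridlines: it meets the y-axis at y = 0 (among the integer gridlines); it meets the x-axis at x = 0 (among the integer gridlines).
4. Fitting integer coefficients to these (and the overall shape) gives p.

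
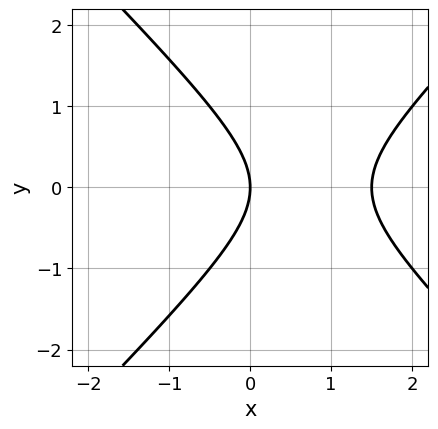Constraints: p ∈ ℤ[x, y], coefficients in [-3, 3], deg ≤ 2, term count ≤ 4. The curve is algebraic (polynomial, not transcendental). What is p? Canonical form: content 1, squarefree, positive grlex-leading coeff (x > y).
2*x^2 - 2*y^2 - 3*x

1. The degree is 2 — the shape is more complex than any degree-1 curve.
2. Symmetries: the y ↦ −y reflection is a symmetry, so y appears only in even powers.
3. From the visible intercepts: it meets the x-axis at x = 0 (among the integer gridlines); one y-axis crossing is at y = 0.
4. Together with the visible shape, these determine p as stated.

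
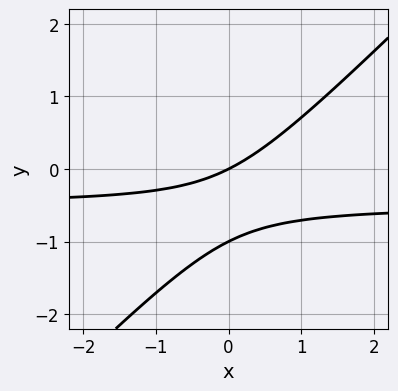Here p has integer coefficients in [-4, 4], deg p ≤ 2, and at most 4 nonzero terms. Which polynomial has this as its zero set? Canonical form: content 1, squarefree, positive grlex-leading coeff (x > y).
2*x*y - 2*y^2 + x - 2*y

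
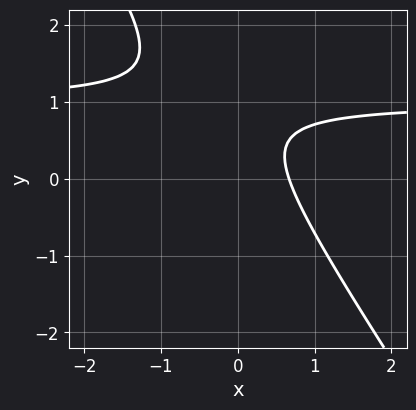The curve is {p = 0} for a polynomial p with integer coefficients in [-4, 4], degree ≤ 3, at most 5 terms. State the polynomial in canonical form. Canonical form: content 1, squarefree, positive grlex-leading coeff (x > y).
3*x*y + 2*y^2 - 3*x - 3*y + 2

First, degree: a generic line meets the curve in up to 2 points, so deg p = 2.
Then, against the integer gridlines: no y-intercept at any integer in the box.
Finally, putting this together gives p.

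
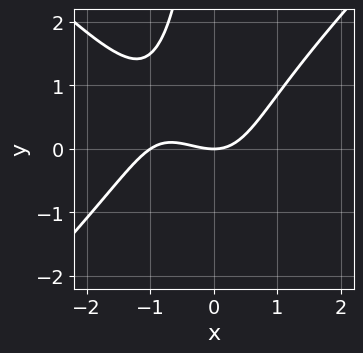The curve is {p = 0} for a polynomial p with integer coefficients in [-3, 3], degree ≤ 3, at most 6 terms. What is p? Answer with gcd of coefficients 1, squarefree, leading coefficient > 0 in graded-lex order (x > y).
2*x^3 - 2*x*y^2 + 2*x^2 - 3*y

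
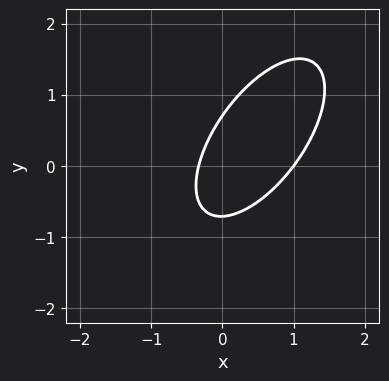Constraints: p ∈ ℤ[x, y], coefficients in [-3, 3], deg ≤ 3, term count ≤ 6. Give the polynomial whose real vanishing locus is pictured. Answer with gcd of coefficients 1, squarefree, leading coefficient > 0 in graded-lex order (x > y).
3*x^2 - 3*x*y + 2*y^2 - 2*x - 1

First, degree: a generic line meets the curve in up to 2 points, so deg p = 2.
Then, against the integer gridlines: one x-axis crossing is at x = 1.
Finally, these observations pin down the coefficients.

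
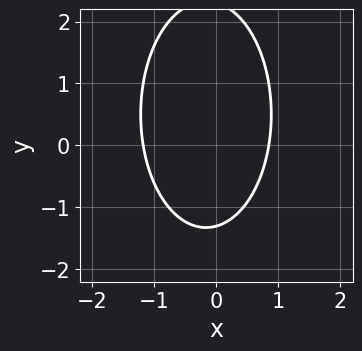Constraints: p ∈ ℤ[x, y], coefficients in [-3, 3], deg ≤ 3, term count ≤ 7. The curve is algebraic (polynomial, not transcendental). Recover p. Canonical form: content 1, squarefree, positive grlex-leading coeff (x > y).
3*x^2 + y^2 + x - y - 3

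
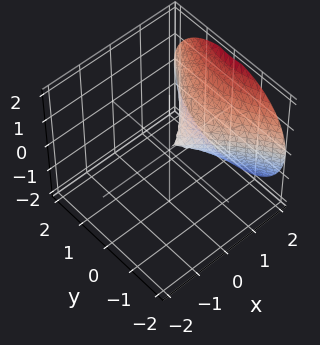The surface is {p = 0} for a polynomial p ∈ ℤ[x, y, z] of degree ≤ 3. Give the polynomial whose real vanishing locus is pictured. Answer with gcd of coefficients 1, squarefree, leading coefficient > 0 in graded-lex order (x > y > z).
First, deg p = 3. A generic line meets the surface in up to 3 points.
Next, from the visible intercepts: it meets the x-axis at x = 0 (among the integer gridlines); one y-axis crossing is at y = 0; it meets the z-axis at z = 0 (among the integer gridlines).
Finally, putting this together gives p.

x^3 - 2*y^2 - 2*z^2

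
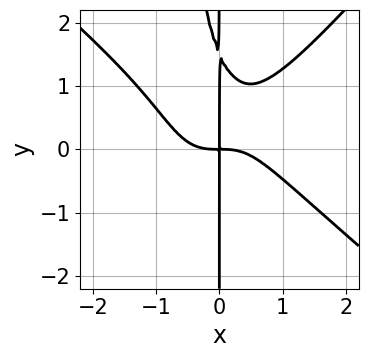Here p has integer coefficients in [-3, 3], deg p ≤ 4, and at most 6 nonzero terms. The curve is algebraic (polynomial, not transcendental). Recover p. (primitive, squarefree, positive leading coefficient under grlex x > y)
3*x^4 + x^3*y - 3*x^2*y^2 - 2*x*y^2 + 3*x*y

(a) The degree is 4 — no degree-3 curve has this shape.
(b) From the visible intercepts: the visible y-axis segment lies entirely on the curve.
(c) Assembling these constraints gives the stated polynomial.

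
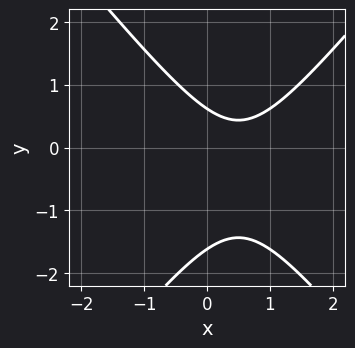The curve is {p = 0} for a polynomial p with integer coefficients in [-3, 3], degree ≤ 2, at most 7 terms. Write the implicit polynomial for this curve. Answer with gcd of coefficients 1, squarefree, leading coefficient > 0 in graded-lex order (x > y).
3*x^2 - 2*y^2 - 3*x - 2*y + 2

Degree: the shape is more complex than any degree-1 curve, so deg p = 2.
Checking where it meets the axes: it misses every integer gridline on the x-axis.
Assembling these constraints gives the stated polynomial.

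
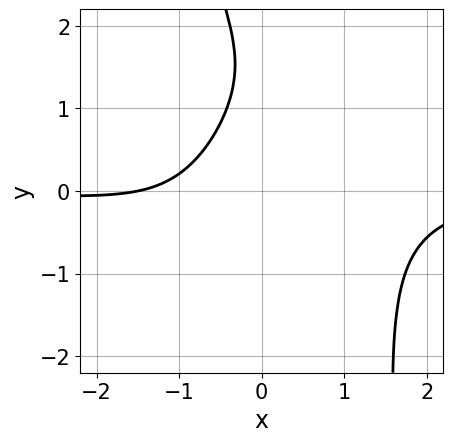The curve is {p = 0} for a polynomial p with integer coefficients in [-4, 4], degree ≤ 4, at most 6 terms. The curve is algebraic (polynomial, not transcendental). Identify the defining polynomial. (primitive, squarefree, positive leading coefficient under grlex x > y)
First, the degree is 4 — no degree-3 curve has this shape.
Next, against the integer gridlines: the curve avoids every integer y-axis point in the box.
Finally, fitting integer coefficients to these (and the overall shape) gives p.

2*x^3*y + y^2 + 2*x - 3*y + 3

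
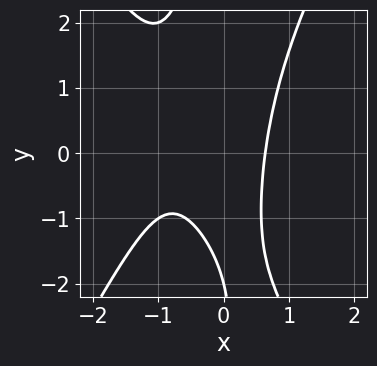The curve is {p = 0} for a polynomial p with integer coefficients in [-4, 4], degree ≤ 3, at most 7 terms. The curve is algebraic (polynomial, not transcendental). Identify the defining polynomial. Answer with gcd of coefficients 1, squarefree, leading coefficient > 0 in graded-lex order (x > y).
3*x^3 - x*y^2 + 3*x^2 - y - 2

First, deg p = 3.
Then, from the axis intercepts and sections: one y-axis crossing is at y = -2.
Finally, together with the visible shape, these determine p as stated.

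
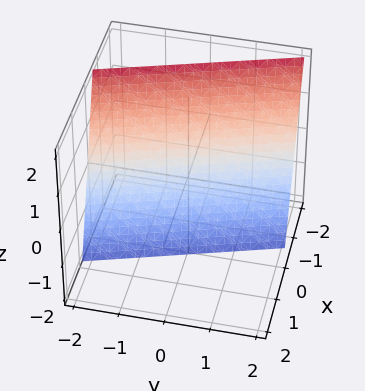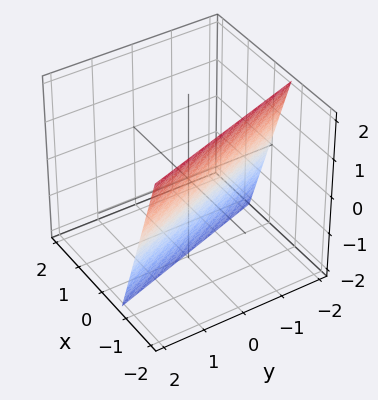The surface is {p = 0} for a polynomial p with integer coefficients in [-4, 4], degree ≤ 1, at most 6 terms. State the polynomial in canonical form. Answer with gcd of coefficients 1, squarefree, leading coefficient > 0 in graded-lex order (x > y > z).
1. Degree: the surface is flat (a plane), so deg p = 1.
2. From the visible intercepts: it crosses the y-axis at the gridline y = -2; one z-axis crossing is at z = -2.
3. Assembling these constraints gives the stated polynomial.

3*x + y + z + 2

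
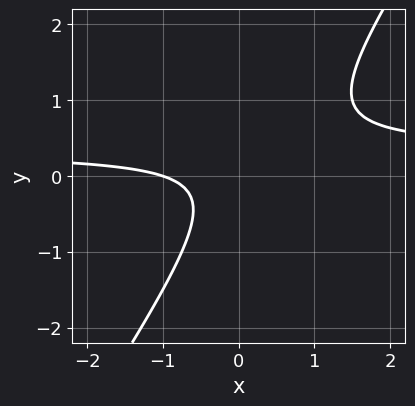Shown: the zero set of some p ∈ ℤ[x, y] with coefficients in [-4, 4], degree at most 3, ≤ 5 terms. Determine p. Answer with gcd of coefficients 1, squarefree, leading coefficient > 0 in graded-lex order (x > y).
(a) The degree is 2 — the shape is more complex than any degree-1 curve.
(b) Observable constraints: it misses every integer gridline on the y-axis; it meets the x-axis at x = -1 (among the integer gridlines).
(c) Together with the visible shape, these determine p as stated.

3*x*y - 2*y^2 - x - 1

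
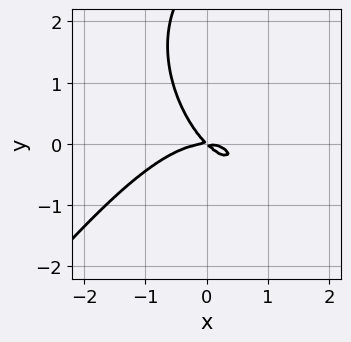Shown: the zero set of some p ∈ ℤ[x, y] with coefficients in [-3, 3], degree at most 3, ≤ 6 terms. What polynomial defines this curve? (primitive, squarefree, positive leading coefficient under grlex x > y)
deg p = 3. No degree-2 curve has this shape.
From the visible intercepts: it crosses the x-axis at the gridline x = 0; one y-axis crossing is at y = 0.
Assembling these constraints gives the stated polynomial.

2*x^3 - y^3 + 3*x*y + 3*y^2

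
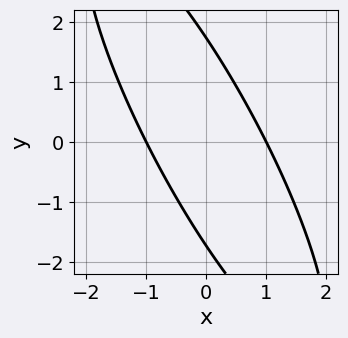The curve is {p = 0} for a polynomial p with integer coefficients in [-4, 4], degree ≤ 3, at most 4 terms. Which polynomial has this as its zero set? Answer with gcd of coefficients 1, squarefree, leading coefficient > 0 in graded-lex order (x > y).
3*x^2 + 3*x*y + y^2 - 3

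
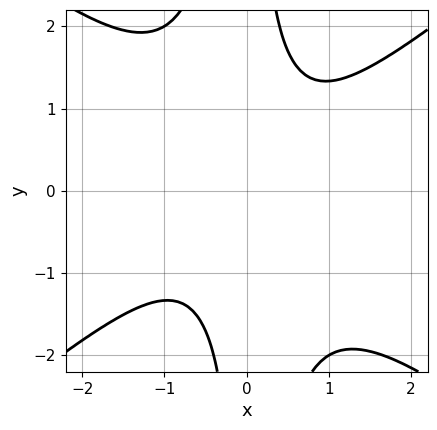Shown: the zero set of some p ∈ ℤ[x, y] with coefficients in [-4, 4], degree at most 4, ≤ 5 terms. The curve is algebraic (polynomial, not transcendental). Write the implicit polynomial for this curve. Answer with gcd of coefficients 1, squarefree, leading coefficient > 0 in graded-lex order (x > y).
(a) The degree is 4 — the shape is more complex than any degree-3 curve.
(b) Against the integer gridlines: no y-intercept at any integer in the box; it misses every integer gridline on the x-axis.
(c) Solving for integer coefficients yields p as stated.

2*x^4 - 3*x^2*y^2 + 3*x^2 - 2*x*y + 3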